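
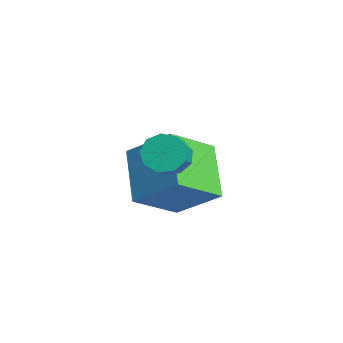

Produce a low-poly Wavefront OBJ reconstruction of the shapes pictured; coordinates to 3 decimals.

v -1.534 -1.695 -0.655
v -1.04 -1.613 -1.129
v -0.132 -2.284 -0.3
v -0.626 -2.365 0.175
v -1.04 -1.247 -0.832
v -0.133 -1.917 -0.003
v -1.271 -1.09 -0.452
v -0.364 -1.76 0.377
v -1.625 -1.216 -0.167
v -0.718 -1.886 0.662
v -1.936 -1.566 -0.109
v -1.029 -2.236 0.72
v -2.059 -1.976 -0.307
v -1.152 -2.647 0.522
v -1.936 -2.255 -0.668
v -1.029 -2.926 0.161
v -1.624 -2.272 -1.022
v -0.717 -2.942 -0.193
v -1.27 -2.018 -1.204
v -0.363 -2.689 -0.375
v -4.47 -0.144 -3.115
v -4.293 -1.73 -1.996
v -3.333 0.78 -1.986
v -3.156 -0.806 -0.866
v -2.864 -0.754 -4.234
v -2.687 -2.34 -3.114
v -1.727 0.17 -3.104
v -1.55 -1.416 -1.985
f 2 1 5
f 2 5 3
f 3 5 6
f 3 6 4
f 5 1 7
f 5 7 6
f 6 7 8
f 6 8 4
f 7 1 9
f 7 9 8
f 8 9 10
f 8 10 4
f 9 1 11
f 9 11 10
f 10 11 12
f 10 12 4
f 11 1 13
f 11 13 12
f 12 13 14
f 12 14 4
f 13 1 15
f 13 15 14
f 14 15 16
f 14 16 4
f 15 1 17
f 15 17 16
f 16 17 18
f 16 18 4
f 17 1 19
f 17 19 18
f 18 19 20
f 18 20 4
f 19 1 2
f 19 2 20
f 20 2 3
f 20 3 4
f 22 24 21
f 25 22 21
f 21 24 23
f 23 25 21
f 22 28 24
f 26 22 25
f 26 28 22
f 24 28 23
f 27 25 23
f 23 28 27
f 27 26 25
f 28 26 27



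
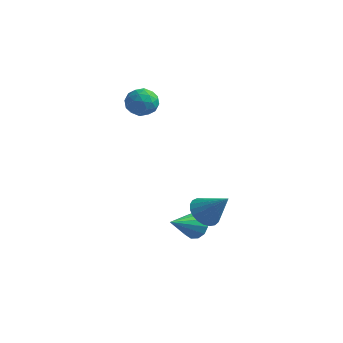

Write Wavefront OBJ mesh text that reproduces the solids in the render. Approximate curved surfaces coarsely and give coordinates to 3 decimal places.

v -3.524 0.145 3.365
v -3.029 -0.015 4.066
v -4.191 -1.085 3.554
v -3.696 -1.245 4.255
v -4.292 -0.609 4.279
v -3.881 0.151 4.162
v -3.339 -1.251 3.458
v -2.928 -0.491 3.341
v -2.915 -0.878 4.123
v -3.504 -0.481 4.63
v -3.716 -0.619 2.99
v -4.305 -0.222 3.497
v -3.218 0.173 3.699
v -4.002 -1.273 3.921
v -4.352 -0.899 3.935
v -4.061 -0.993 4.347
v -3.719 0.271 3.755
v -3.428 0.177 4.167
v -4.17 -0.172 4.292
v -3.792 -1.277 3.453
v -3.501 -1.371 3.865
v -3.159 -0.107 3.273
v -2.868 -0.201 3.685
v -3.05 -0.928 3.328
v -2.86 -0.428 4.144
v -3.252 -1.152 4.256
v -3.042 -1.155 3.787
v -2.8 -0.708 3.719
v -3.206 -0.195 4.442
v -3.598 -0.918 4.554
v -3.949 -0.544 4.568
v -3.707 -0.097 4.499
v -3.139 -0.702 4.476
v -3.622 -0.182 3.066
v -4.014 -0.905 3.178
v -3.513 -1.003 3.121
v -3.271 -0.556 3.052
v -3.968 0.052 3.364
v -4.36 -0.672 3.476
v -4.42 -0.392 3.901
v -4.178 0.055 3.833
v -4.081 -0.398 3.144
v 0.826 -3.095 -1.112
v 1.322 -3.647 -1.584
v 2.014 -3.125 0.172
v 1.448 -3.321 -1.693
v 1.466 -2.956 -1.701
v 1.373 -2.614 -1.607
v 1.186 -2.356 -1.428
v 0.936 -2.226 -1.194
v 0.668 -2.245 -0.946
v 0.427 -2.412 -0.727
v 0.255 -2.697 -0.575
v 0.181 -3.05 -0.515
v 0.22 -3.412 -0.559
v 0.363 -3.718 -0.699
v 0.586 -3.917 -0.91
v 0.851 -3.973 -1.156
v 1.111 -3.878 -1.394
v 0.115 -2.596 -2.577
v 0.337 -2.251 -1.914
v -0.515 -4.024 -1.623
v -0.075 -2.119 -1.99
v -0.427 -2.139 -2.252
v -0.607 -2.304 -2.618
v -0.557 -2.562 -2.971
v -0.294 -2.83 -3.198
v 0.099 -3.024 -3.229
v 0.498 -3.082 -3.052
v 0.775 -2.986 -2.725
v 0.842 -2.766 -2.351
v 0.679 -2.492 -2.048
f 1 38 17
f 38 12 41
f 17 41 6
f 38 41 17
f 1 17 13
f 17 6 18
f 13 18 2
f 17 18 13
f 1 13 22
f 13 2 23
f 22 23 8
f 13 23 22
f 1 22 34
f 22 8 37
f 34 37 11
f 22 37 34
f 1 34 38
f 34 11 42
f 38 42 12
f 34 42 38
f 2 18 29
f 18 6 32
f 29 32 10
f 18 32 29
f 6 41 19
f 41 12 40
f 19 40 5
f 41 40 19
f 12 42 39
f 42 11 35
f 39 35 3
f 42 35 39
f 11 37 36
f 37 8 24
f 36 24 7
f 37 24 36
f 8 23 28
f 23 2 25
f 28 25 9
f 23 25 28
f 4 30 16
f 30 10 31
f 16 31 5
f 30 31 16
f 4 16 14
f 16 5 15
f 14 15 3
f 16 15 14
f 4 14 21
f 14 3 20
f 21 20 7
f 14 20 21
f 4 21 26
f 21 7 27
f 26 27 9
f 21 27 26
f 4 26 30
f 26 9 33
f 30 33 10
f 26 33 30
f 5 31 19
f 31 10 32
f 19 32 6
f 31 32 19
f 3 15 39
f 15 5 40
f 39 40 12
f 15 40 39
f 7 20 36
f 20 3 35
f 36 35 11
f 20 35 36
f 9 27 28
f 27 7 24
f 28 24 8
f 27 24 28
f 10 33 29
f 33 9 25
f 29 25 2
f 33 25 29
f 44 43 46
f 44 46 45
f 46 43 47
f 46 47 45
f 47 43 48
f 47 48 45
f 48 43 49
f 48 49 45
f 49 43 50
f 49 50 45
f 50 43 51
f 50 51 45
f 51 43 52
f 51 52 45
f 52 43 53
f 52 53 45
f 53 43 54
f 53 54 45
f 54 43 55
f 54 55 45
f 55 43 56
f 55 56 45
f 56 43 57
f 56 57 45
f 57 43 58
f 57 58 45
f 58 43 59
f 58 59 45
f 59 43 44
f 59 44 45
f 61 60 63
f 61 63 62
f 63 60 64
f 63 64 62
f 64 60 65
f 64 65 62
f 65 60 66
f 65 66 62
f 66 60 67
f 66 67 62
f 67 60 68
f 67 68 62
f 68 60 69
f 68 69 62
f 69 60 70
f 69 70 62
f 70 60 71
f 70 71 62
f 71 60 72
f 71 72 62
f 72 60 61
f 72 61 62



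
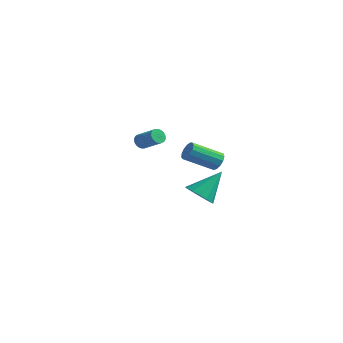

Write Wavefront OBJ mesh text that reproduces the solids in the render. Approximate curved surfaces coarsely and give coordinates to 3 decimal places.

v 0.076 0.084 -4.427
v 0.609 -0.573 -4.016
v 0.584 1.416 -2.953
v 0.907 -0.344 -4.325
v 0.982 -0.001 -4.662
v 0.815 0.365 -4.935
v 0.45 0.656 -5.072
v -0.015 0.794 -5.037
v -0.456 0.741 -4.837
v -0.754 0.513 -4.528
v -0.83 0.169 -4.192
v -0.663 -0.197 -3.918
v -0.298 -0.488 -3.781
v 0.168 -0.625 -3.817
v -4.213 0.371 -1.581
v -3.981 0.128 -1.978
v -2.735 0.105 -1.236
v -2.967 0.349 -0.839
v -3.948 0.323 -2.026
v -2.703 0.3 -1.284
v -3.956 0.524 -2.007
v -2.711 0.502 -1.265
v -4.003 0.703 -1.923
v -2.758 0.68 -1.18
v -4.082 0.831 -1.786
v -2.837 0.808 -1.044
v -4.181 0.889 -1.619
v -2.935 0.866 -0.877
v -4.284 0.868 -1.446
v -3.039 0.846 -0.704
v -4.377 0.772 -1.293
v -3.132 0.749 -0.551
v -4.445 0.615 -1.184
v -3.199 0.592 -0.442
v -4.477 0.42 -1.136
v -3.232 0.397 -0.394
v -4.469 0.218 -1.155
v -3.224 0.196 -0.413
v -4.422 0.04 -1.24
v -3.177 0.017 -0.497
v -4.343 -0.088 -1.376
v -3.098 -0.111 -0.634
v -4.245 -0.146 -1.543
v -2.999 -0.169 -0.801
v -4.141 -0.126 -1.716
v -2.896 -0.148 -0.974
v -4.048 -0.029 -1.869
v -2.803 -0.052 -1.127
v 3.885 -3.22 0.252
v 4.373 -3.441 0.501
v 3.362 -4.661 1.397
v 2.875 -4.44 1.148
v 4.264 -3.202 0.704
v 3.253 -4.422 1.6
v 4.035 -2.968 0.764
v 3.024 -4.188 1.66
v 3.759 -2.815 0.661
v 2.748 -4.034 1.557
v 3.523 -2.79 0.429
v 2.512 -4.01 1.325
v 3.402 -2.901 0.14
v 2.391 -4.121 1.036
v 3.434 -3.114 -0.113
v 2.423 -4.334 0.783
v 3.61 -3.361 -0.25
v 2.599 -4.581 0.646
v 3.873 -3.563 -0.228
v 2.863 -4.783 0.668
v 4.14 -3.656 -0.053
v 3.13 -4.876 0.842
v 4.327 -3.61 0.218
v 3.316 -4.83 1.114
f 2 1 4
f 2 4 3
f 4 1 5
f 4 5 3
f 5 1 6
f 5 6 3
f 6 1 7
f 6 7 3
f 7 1 8
f 7 8 3
f 8 1 9
f 8 9 3
f 9 1 10
f 9 10 3
f 10 1 11
f 10 11 3
f 11 1 12
f 11 12 3
f 12 1 13
f 12 13 3
f 13 1 14
f 13 14 3
f 14 1 2
f 14 2 3
f 16 15 19
f 16 19 17
f 17 19 20
f 17 20 18
f 19 15 21
f 19 21 20
f 20 21 22
f 20 22 18
f 21 15 23
f 21 23 22
f 22 23 24
f 22 24 18
f 23 15 25
f 23 25 24
f 24 25 26
f 24 26 18
f 25 15 27
f 25 27 26
f 26 27 28
f 26 28 18
f 27 15 29
f 27 29 28
f 28 29 30
f 28 30 18
f 29 15 31
f 29 31 30
f 30 31 32
f 30 32 18
f 31 15 33
f 31 33 32
f 32 33 34
f 32 34 18
f 33 15 35
f 33 35 34
f 34 35 36
f 34 36 18
f 35 15 37
f 35 37 36
f 36 37 38
f 36 38 18
f 37 15 39
f 37 39 38
f 38 39 40
f 38 40 18
f 39 15 41
f 39 41 40
f 40 41 42
f 40 42 18
f 41 15 43
f 41 43 42
f 42 43 44
f 42 44 18
f 43 15 45
f 43 45 44
f 44 45 46
f 44 46 18
f 45 15 47
f 45 47 46
f 46 47 48
f 46 48 18
f 47 15 16
f 47 16 48
f 48 16 17
f 48 17 18
f 50 49 53
f 50 53 51
f 51 53 54
f 51 54 52
f 53 49 55
f 53 55 54
f 54 55 56
f 54 56 52
f 55 49 57
f 55 57 56
f 56 57 58
f 56 58 52
f 57 49 59
f 57 59 58
f 58 59 60
f 58 60 52
f 59 49 61
f 59 61 60
f 60 61 62
f 60 62 52
f 61 49 63
f 61 63 62
f 62 63 64
f 62 64 52
f 63 49 65
f 63 65 64
f 64 65 66
f 64 66 52
f 65 49 67
f 65 67 66
f 66 67 68
f 66 68 52
f 67 49 69
f 67 69 68
f 68 69 70
f 68 70 52
f 69 49 71
f 69 71 70
f 70 71 72
f 70 72 52
f 71 49 50
f 71 50 72
f 72 50 51
f 72 51 52



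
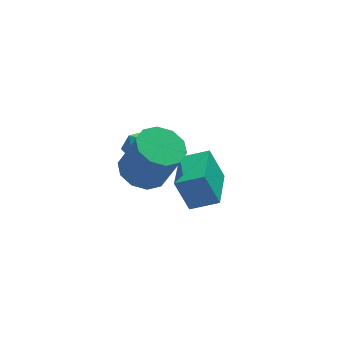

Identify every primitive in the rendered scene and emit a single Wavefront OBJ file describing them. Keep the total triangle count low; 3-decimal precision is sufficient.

v 0.396 -0.624 1.127
v 1.054 -0.862 0.812
v 0.106 -1.798 1.408
v 0.764 -2.036 1.093
v 0.775 -1.632 1.745
v 0.954 -0.907 1.572
v 0.206 -1.753 0.648
v 0.385 -1.028 0.475
v 0.937 -1.56 0.516
v 1.288 -1.485 1.194
v -0.128 -1.175 1.026
v 0.223 -1.1 1.704
v -0.004 -3.684 1.965
v 0.668 -2.931 2.007
v 1.216 -3.523 3.838
v 0.544 -4.276 3.795
v 0.128 -2.72 2.237
v 0.675 -3.312 4.067
v -0.463 -2.878 2.363
v 0.084 -3.47 4.193
v -0.879 -3.343 2.337
v -0.331 -3.935 4.167
v -0.96 -3.938 2.169
v -0.412 -4.53 3.999
v -0.676 -4.437 1.922
v -0.128 -5.029 3.753
v -0.135 -4.648 1.693
v 0.412 -5.24 3.523
v 0.456 -4.49 1.567
v 1.003 -5.082 3.397
v 0.871 -4.025 1.593
v 1.419 -4.617 3.423
v 0.952 -3.43 1.761
v 1.5 -4.022 3.591
v 2.126 -2.831 -2.003
v 1.626 -2.429 -0.56
v 2.952 -1.012 -2.225
v 2.451 -0.609 -0.781
v 3.229 -3.271 -1.499
v 2.728 -2.868 -0.055
v 4.054 -1.451 -1.72
v 3.554 -1.049 -0.277
f 1 12 6
f 1 6 2
f 1 2 8
f 1 8 11
f 1 11 12
f 2 6 10
f 6 12 5
f 12 11 3
f 11 8 7
f 8 2 9
f 4 10 5
f 4 5 3
f 4 3 7
f 4 7 9
f 4 9 10
f 5 10 6
f 3 5 12
f 7 3 11
f 9 7 8
f 10 9 2
f 14 13 17
f 14 17 15
f 15 17 18
f 15 18 16
f 17 13 19
f 17 19 18
f 18 19 20
f 18 20 16
f 19 13 21
f 19 21 20
f 20 21 22
f 20 22 16
f 21 13 23
f 21 23 22
f 22 23 24
f 22 24 16
f 23 13 25
f 23 25 24
f 24 25 26
f 24 26 16
f 25 13 27
f 25 27 26
f 26 27 28
f 26 28 16
f 27 13 29
f 27 29 28
f 28 29 30
f 28 30 16
f 29 13 31
f 29 31 30
f 30 31 32
f 30 32 16
f 31 13 33
f 31 33 32
f 32 33 34
f 32 34 16
f 33 13 14
f 33 14 34
f 34 14 15
f 34 15 16
f 36 38 35
f 39 36 35
f 35 38 37
f 37 39 35
f 36 42 38
f 40 36 39
f 40 42 36
f 38 42 37
f 41 39 37
f 37 42 41
f 41 40 39
f 42 40 41



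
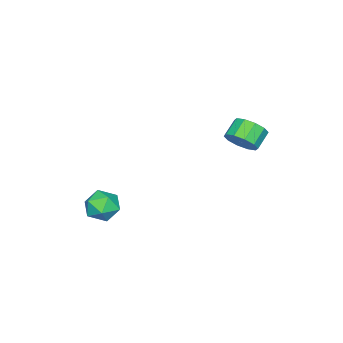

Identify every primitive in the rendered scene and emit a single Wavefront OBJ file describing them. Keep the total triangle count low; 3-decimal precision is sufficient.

v 2.864 -3.382 -0.678
v 3.536 -2.723 -0.006
v 3.704 -4.917 -0.014
v 4.376 -4.258 0.658
v 3.245 -4.345 0.881
v 2.725 -3.397 0.47
v 4.515 -4.243 -0.49
v 3.995 -3.295 -0.901
v 4.556 -3.256 0.11
v 3.772 -3.319 0.957
v 3.468 -4.321 -0.977
v 2.684 -4.384 -0.13
v -3.121 1.218 3.055
v -2.491 1.113 3.926
v -3.569 1.197 4.716
v -4.199 1.302 3.845
v -2.542 1.763 3.786
v -3.621 1.848 4.576
v -2.815 2.206 3.366
v -3.893 2.29 4.157
v -3.204 2.27 2.828
v -4.283 2.355 3.619
v -3.562 1.933 2.376
v -4.64 2.018 3.167
v -3.751 1.323 2.184
v -4.829 1.407 2.974
v -3.699 0.672 2.324
v -4.778 0.757 3.114
v -3.427 0.23 2.743
v -4.505 0.314 3.534
v -3.037 0.165 3.281
v -4.116 0.25 4.072
v -2.68 0.502 3.733
v -3.758 0.587 4.524
f 1 12 6
f 1 6 2
f 1 2 8
f 1 8 11
f 1 11 12
f 2 6 10
f 6 12 5
f 12 11 3
f 11 8 7
f 8 2 9
f 4 10 5
f 4 5 3
f 4 3 7
f 4 7 9
f 4 9 10
f 5 10 6
f 3 5 12
f 7 3 11
f 9 7 8
f 10 9 2
f 14 13 17
f 14 17 15
f 15 17 18
f 15 18 16
f 17 13 19
f 17 19 18
f 18 19 20
f 18 20 16
f 19 13 21
f 19 21 20
f 20 21 22
f 20 22 16
f 21 13 23
f 21 23 22
f 22 23 24
f 22 24 16
f 23 13 25
f 23 25 24
f 24 25 26
f 24 26 16
f 25 13 27
f 25 27 26
f 26 27 28
f 26 28 16
f 27 13 29
f 27 29 28
f 28 29 30
f 28 30 16
f 29 13 31
f 29 31 30
f 30 31 32
f 30 32 16
f 31 13 33
f 31 33 32
f 32 33 34
f 32 34 16
f 33 13 14
f 33 14 34
f 34 14 15
f 34 15 16



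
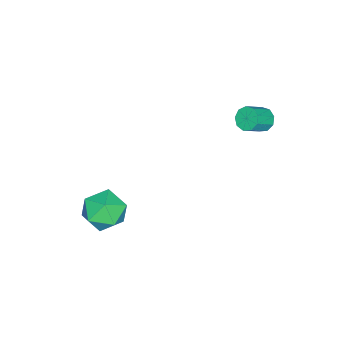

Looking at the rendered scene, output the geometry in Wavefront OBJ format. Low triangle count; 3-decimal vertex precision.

v -0.389 1.536 1.976
v -0.032 1.896 1.737
v 0.745 1.544 2.366
v 0.389 1.184 2.604
v -0.202 2.06 2.039
v 0.575 1.708 2.668
v -0.459 1.979 2.311
v 0.318 1.627 2.94
v -0.683 1.691 2.426
v 0.094 1.338 3.055
v -0.769 1.33 2.331
v 0.008 0.977 2.959
v -0.677 1.066 2.069
v 0.1 0.713 2.698
v -0.45 1.022 1.764
v 0.327 0.669 2.392
v -0.194 1.218 1.557
v 0.583 0.866 2.186
v -0.029 1.564 1.547
v 0.748 1.212 2.176
v 3.409 -2.675 -3.24
v 4.216 -3.313 -3.395
v 3.004 -3.527 -1.845
v 3.811 -4.165 -2
v 3.976 -3.173 -1.734
v 4.227 -2.646 -2.596
v 2.993 -4.194 -2.644
v 3.244 -3.667 -3.506
v 3.959 -4.252 -3.027
v 4.567 -3.621 -2.465
v 2.653 -3.219 -2.775
v 3.261 -2.588 -2.213
f 2 1 5
f 2 5 3
f 3 5 6
f 3 6 4
f 5 1 7
f 5 7 6
f 6 7 8
f 6 8 4
f 7 1 9
f 7 9 8
f 8 9 10
f 8 10 4
f 9 1 11
f 9 11 10
f 10 11 12
f 10 12 4
f 11 1 13
f 11 13 12
f 12 13 14
f 12 14 4
f 13 1 15
f 13 15 14
f 14 15 16
f 14 16 4
f 15 1 17
f 15 17 16
f 16 17 18
f 16 18 4
f 17 1 19
f 17 19 18
f 18 19 20
f 18 20 4
f 19 1 2
f 19 2 20
f 20 2 3
f 20 3 4
f 21 32 26
f 21 26 22
f 21 22 28
f 21 28 31
f 21 31 32
f 22 26 30
f 26 32 25
f 32 31 23
f 31 28 27
f 28 22 29
f 24 30 25
f 24 25 23
f 24 23 27
f 24 27 29
f 24 29 30
f 25 30 26
f 23 25 32
f 27 23 31
f 29 27 28
f 30 29 22



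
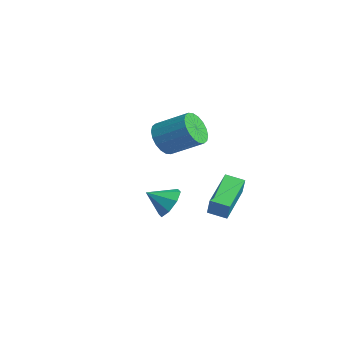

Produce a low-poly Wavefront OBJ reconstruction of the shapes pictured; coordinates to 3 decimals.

v 2.885 -1.924 1.75
v 3.271 -2.572 1.141
v 2.355 -2.936 2.49
v 3.728 -2.402 1.701
v 3.69 -1.952 2.29
v 3.181 -1.486 2.563
v 2.498 -1.276 2.36
v 2.042 -1.447 1.8
v 2.079 -1.897 1.211
v 2.588 -2.363 0.938
v -3.847 1.237 2.346
v -3.557 1.722 1.425
v -2.283 2.988 2.494
v -2.573 2.503 3.414
v -3.935 1.982 1.569
v -2.661 3.248 2.637
v -4.296 2.094 1.866
v -3.022 3.36 2.935
v -4.568 2.036 2.258
v -3.294 3.302 3.327
v -4.697 1.821 2.667
v -3.423 3.087 3.736
v -4.658 1.489 3.013
v -3.384 2.755 4.082
v -4.458 1.108 3.227
v -3.184 2.374 4.296
v -4.137 0.752 3.266
v -2.863 2.018 4.335
v -3.759 0.492 3.123
v -2.485 1.758 4.191
v -3.398 0.38 2.825
v -2.124 1.646 3.894
v -3.126 0.438 2.433
v -1.852 1.704 3.502
v -2.997 0.653 2.024
v -1.723 1.919 3.093
v -3.036 0.985 1.678
v -1.762 2.251 2.747
v -3.236 1.366 1.464
v -1.962 2.632 2.533
v 2.285 0.471 0.129
v 2.851 0.296 1.297
v 1.032 2.044 0.972
v 1.598 1.869 2.14
v 3.022 1.191 -0.12
v 3.588 1.016 1.048
v 1.769 2.764 0.723
v 2.335 2.589 1.891
f 2 1 4
f 2 4 3
f 4 1 5
f 4 5 3
f 5 1 6
f 5 6 3
f 6 1 7
f 6 7 3
f 7 1 8
f 7 8 3
f 8 1 9
f 8 9 3
f 9 1 10
f 9 10 3
f 10 1 2
f 10 2 3
f 12 11 15
f 12 15 13
f 13 15 16
f 13 16 14
f 15 11 17
f 15 17 16
f 16 17 18
f 16 18 14
f 17 11 19
f 17 19 18
f 18 19 20
f 18 20 14
f 19 11 21
f 19 21 20
f 20 21 22
f 20 22 14
f 21 11 23
f 21 23 22
f 22 23 24
f 22 24 14
f 23 11 25
f 23 25 24
f 24 25 26
f 24 26 14
f 25 11 27
f 25 27 26
f 26 27 28
f 26 28 14
f 27 11 29
f 27 29 28
f 28 29 30
f 28 30 14
f 29 11 31
f 29 31 30
f 30 31 32
f 30 32 14
f 31 11 33
f 31 33 32
f 32 33 34
f 32 34 14
f 33 11 35
f 33 35 34
f 34 35 36
f 34 36 14
f 35 11 37
f 35 37 36
f 36 37 38
f 36 38 14
f 37 11 39
f 37 39 38
f 38 39 40
f 38 40 14
f 39 11 12
f 39 12 40
f 40 12 13
f 40 13 14
f 42 44 41
f 45 42 41
f 41 44 43
f 43 45 41
f 42 48 44
f 46 42 45
f 46 48 42
f 44 48 43
f 47 45 43
f 43 48 47
f 47 46 45
f 48 46 47



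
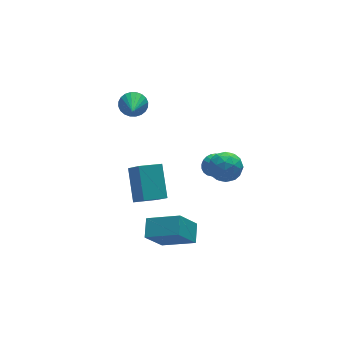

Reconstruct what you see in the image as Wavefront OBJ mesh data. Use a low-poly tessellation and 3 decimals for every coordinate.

v -3.8 -2.043 2.488
v -3.402 -0.566 3.713
v -4.012 -1.217 1.56
v -3.614 0.26 2.785
v -2.566 -2.1 2.155
v -2.168 -0.623 3.38
v -2.778 -1.274 1.227
v -2.38 0.203 2.452
v -1.422 4.573 3.115
v -1.109 4.836 3.78
v -1.978 3.387 3.845
v -1.383 4.968 3.787
v -1.663 5.041 3.691
v -1.906 5.042 3.508
v -2.076 4.972 3.265
v -2.146 4.841 3
v -2.105 4.67 2.751
v -1.961 4.483 2.559
v -1.735 4.311 2.45
v -1.461 4.179 2.443
v -1.181 4.106 2.539
v -0.938 4.105 2.722
v -0.769 4.175 2.965
v -0.699 4.306 3.231
v -0.739 4.477 3.479
v -0.883 4.663 3.672
v 0.723 -0.775 3.019
v 1.548 -1.216 3.065
v 0.372 -1.564 1.775
v 1.197 -2.005 1.821
v 0.539 -2.173 2.466
v 0.756 -1.685 3.234
v 1.164 -1.095 1.606
v 1.381 -0.607 2.374
v 1.82 -1.413 2.192
v 1.434 -2.08 2.724
v 0.486 -0.7 2.116
v 0.1 -1.367 2.648
v 1.166 -0.926 3.151
v 0.754 -1.854 1.689
v 0.367 -1.952 2.067
v 0.852 -2.211 2.095
v 0.701 -1.202 3.251
v 1.185 -1.461 3.278
v 0.592 -2.024 2.925
v 0.735 -1.319 1.562
v 1.219 -1.578 1.589
v 1.068 -0.569 2.745
v 1.553 -0.828 2.773
v 1.328 -0.756 1.915
v 1.811 -1.301 2.665
v 1.605 -1.765 1.934
v 1.585 -1.23 1.807
v 1.713 -0.944 2.259
v 1.584 -1.693 2.978
v 1.377 -2.157 2.247
v 0.991 -2.255 2.625
v 1.118 -1.969 3.077
v 1.744 -1.809 2.464
v 0.543 -0.623 2.593
v 0.336 -1.087 1.862
v 0.802 -0.811 1.763
v 0.929 -0.525 2.215
v 0.315 -1.015 2.906
v 0.109 -1.479 2.175
v 0.207 -1.836 2.581
v 0.335 -1.55 3.033
v 0.176 -0.971 2.376
v 1.797 1.601 -0.833
v 2.069 1.29 -1.41
v 1.843 0.219 -0.067
v 2.299 1.37 -1.279
v 2.453 1.486 -1.08
v 2.507 1.619 -0.843
v 2.453 1.749 -0.604
v 2.299 1.857 -0.401
v 2.068 1.926 -0.263
v 1.797 1.945 -0.212
v 1.525 1.912 -0.255
v 1.295 1.831 -0.387
v 1.141 1.716 -0.586
v 1.087 1.583 -0.823
v 1.141 1.452 -1.061
v 1.295 1.344 -1.265
v 1.525 1.276 -1.403
v 1.797 1.256 -1.454
v -2.594 -3.481 0.429
v -2.099 -2.578 0.896
v -3.917 -2.342 -0.37
v -3.423 -1.44 0.097
v -1.577 -3.3 -0.997
v -1.083 -2.398 -0.53
v -2.901 -2.162 -1.796
v -2.406 -1.259 -1.329
f 2 4 1
f 5 2 1
f 1 4 3
f 3 5 1
f 2 8 4
f 6 2 5
f 6 8 2
f 4 8 3
f 7 5 3
f 3 8 7
f 7 6 5
f 8 6 7
f 10 9 12
f 10 12 11
f 12 9 13
f 12 13 11
f 13 9 14
f 13 14 11
f 14 9 15
f 14 15 11
f 15 9 16
f 15 16 11
f 16 9 17
f 16 17 11
f 17 9 18
f 17 18 11
f 18 9 19
f 18 19 11
f 19 9 20
f 19 20 11
f 20 9 21
f 20 21 11
f 21 9 22
f 21 22 11
f 22 9 23
f 22 23 11
f 23 9 24
f 23 24 11
f 24 9 25
f 24 25 11
f 25 9 26
f 25 26 11
f 26 9 10
f 26 10 11
f 27 64 43
f 64 38 67
f 43 67 32
f 64 67 43
f 27 43 39
f 43 32 44
f 39 44 28
f 43 44 39
f 27 39 48
f 39 28 49
f 48 49 34
f 39 49 48
f 27 48 60
f 48 34 63
f 60 63 37
f 48 63 60
f 27 60 64
f 60 37 68
f 64 68 38
f 60 68 64
f 28 44 55
f 44 32 58
f 55 58 36
f 44 58 55
f 32 67 45
f 67 38 66
f 45 66 31
f 67 66 45
f 38 68 65
f 68 37 61
f 65 61 29
f 68 61 65
f 37 63 62
f 63 34 50
f 62 50 33
f 63 50 62
f 34 49 54
f 49 28 51
f 54 51 35
f 49 51 54
f 30 56 42
f 56 36 57
f 42 57 31
f 56 57 42
f 30 42 40
f 42 31 41
f 40 41 29
f 42 41 40
f 30 40 47
f 40 29 46
f 47 46 33
f 40 46 47
f 30 47 52
f 47 33 53
f 52 53 35
f 47 53 52
f 30 52 56
f 52 35 59
f 56 59 36
f 52 59 56
f 31 57 45
f 57 36 58
f 45 58 32
f 57 58 45
f 29 41 65
f 41 31 66
f 65 66 38
f 41 66 65
f 33 46 62
f 46 29 61
f 62 61 37
f 46 61 62
f 35 53 54
f 53 33 50
f 54 50 34
f 53 50 54
f 36 59 55
f 59 35 51
f 55 51 28
f 59 51 55
f 70 69 72
f 70 72 71
f 72 69 73
f 72 73 71
f 73 69 74
f 73 74 71
f 74 69 75
f 74 75 71
f 75 69 76
f 75 76 71
f 76 69 77
f 76 77 71
f 77 69 78
f 77 78 71
f 78 69 79
f 78 79 71
f 79 69 80
f 79 80 71
f 80 69 81
f 80 81 71
f 81 69 82
f 81 82 71
f 82 69 83
f 82 83 71
f 83 69 84
f 83 84 71
f 84 69 85
f 84 85 71
f 85 69 86
f 85 86 71
f 86 69 70
f 86 70 71
f 88 90 87
f 91 88 87
f 87 90 89
f 89 91 87
f 88 94 90
f 92 88 91
f 92 94 88
f 90 94 89
f 93 91 89
f 89 94 93
f 93 92 91
f 94 92 93



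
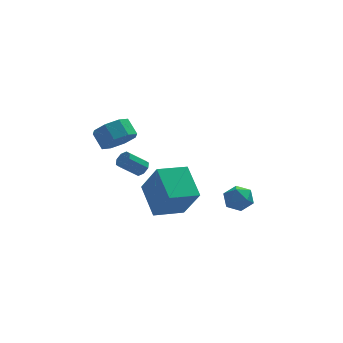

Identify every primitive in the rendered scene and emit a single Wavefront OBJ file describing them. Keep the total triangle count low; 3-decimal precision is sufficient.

v -1.046 2.228 -2.536
v -0.683 2.207 -2.138
v -1.67 2.05 -1.245
v -2.034 2.072 -1.644
v -0.812 2.592 -2.213
v -1.799 2.435 -1.321
v -1.079 2.764 -2.478
v -2.066 2.607 -1.585
v -1.327 2.623 -2.777
v -2.314 2.466 -1.884
v -1.41 2.25 -2.935
v -2.397 2.093 -2.042
v -1.281 1.865 -2.859
v -2.268 1.708 -1.967
v -1.014 1.693 -2.595
v -2.001 1.536 -1.702
v -0.766 1.834 -2.296
v -1.753 1.677 -1.403
v -2.707 -2.125 2.353
v -2.342 -2.63 3.109
v -2.688 -1.9 3.764
v -3.053 -1.395 3.007
v -1.849 -2.142 2.825
v -2.195 -1.411 3.48
v -1.858 -1.644 2.265
v -2.204 -0.913 2.919
v -2.365 -1.428 1.755
v -2.711 -0.697 2.41
v -3.072 -1.62 1.596
v -3.418 -0.89 2.251
v -3.565 -2.109 1.88
v -3.911 -1.378 2.535
v -3.556 -2.607 2.441
v -3.902 -1.876 3.095
v -3.049 -2.823 2.95
v -3.395 -2.092 3.605
v -1.375 -4.14 -1.776
v -0.742 -5.07 0.033
v -1.715 -2.465 -0.796
v -1.083 -3.395 1.013
v 0.203 -3.645 -2.073
v 0.835 -4.575 -0.264
v -0.138 -1.97 -1.093
v 0.495 -2.9 0.716
v 3.579 0.491 -3.235
v 4.136 0.445 -3.906
v 3.044 -0.765 -3.594
v 3.601 -0.811 -4.265
v 3.898 -0.868 -3.446
v 4.229 -0.092 -3.224
v 2.951 -0.228 -4.276
v 3.282 0.548 -4.054
v 3.748 0.001 -4.549
v 4.333 -0.395 -4.036
v 2.847 0.075 -3.464
v 3.432 -0.321 -2.951
f 2 1 5
f 2 5 3
f 3 5 6
f 3 6 4
f 5 1 7
f 5 7 6
f 6 7 8
f 6 8 4
f 7 1 9
f 7 9 8
f 8 9 10
f 8 10 4
f 9 1 11
f 9 11 10
f 10 11 12
f 10 12 4
f 11 1 13
f 11 13 12
f 12 13 14
f 12 14 4
f 13 1 15
f 13 15 14
f 14 15 16
f 14 16 4
f 15 1 17
f 15 17 16
f 16 17 18
f 16 18 4
f 17 1 2
f 17 2 18
f 18 2 3
f 18 3 4
f 20 19 23
f 20 23 21
f 21 23 24
f 21 24 22
f 23 19 25
f 23 25 24
f 24 25 26
f 24 26 22
f 25 19 27
f 25 27 26
f 26 27 28
f 26 28 22
f 27 19 29
f 27 29 28
f 28 29 30
f 28 30 22
f 29 19 31
f 29 31 30
f 30 31 32
f 30 32 22
f 31 19 33
f 31 33 32
f 32 33 34
f 32 34 22
f 33 19 35
f 33 35 34
f 34 35 36
f 34 36 22
f 35 19 20
f 35 20 36
f 36 20 21
f 36 21 22
f 38 40 37
f 41 38 37
f 37 40 39
f 39 41 37
f 38 44 40
f 42 38 41
f 42 44 38
f 40 44 39
f 43 41 39
f 39 44 43
f 43 42 41
f 44 42 43
f 45 56 50
f 45 50 46
f 45 46 52
f 45 52 55
f 45 55 56
f 46 50 54
f 50 56 49
f 56 55 47
f 55 52 51
f 52 46 53
f 48 54 49
f 48 49 47
f 48 47 51
f 48 51 53
f 48 53 54
f 49 54 50
f 47 49 56
f 51 47 55
f 53 51 52
f 54 53 46



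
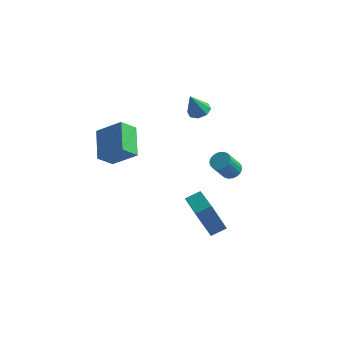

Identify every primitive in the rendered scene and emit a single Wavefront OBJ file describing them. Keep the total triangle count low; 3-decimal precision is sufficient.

v -1.351 3.623 2.968
v -0.736 3.251 3.004
v -1.729 3.137 4.412
v -0.682 3.766 3.191
v -1.02 4.198 3.248
v -1.552 4.292 3.14
v -1.966 3.995 2.932
v -2.02 3.48 2.744
v -1.682 3.048 2.688
v -1.15 2.953 2.795
v 1.145 -0.838 -4.037
v 0.32 -1.078 -2.143
v -0.176 0.819 -4.401
v -1.001 0.578 -2.507
v 1.841 -0.198 -3.653
v 1.016 -0.439 -1.759
v 0.52 1.458 -4.017
v -0.305 1.218 -2.123
v -4.49 -3.582 3.054
v -3.031 -3.482 4.154
v -5.283 -1.92 3.954
v -3.824 -1.82 5.054
v -3.916 -2.86 2.226
v -2.457 -2.76 3.326
v -4.709 -1.198 3.126
v -3.25 -1.098 4.226
v 1.753 0.655 0.813
v 2.358 0.71 1.046
v 1.951 -0.041 2.279
v 1.347 -0.095 2.047
v 2.228 0.948 1.148
v 1.821 0.197 2.381
v 2.004 1.127 1.183
v 1.597 0.376 2.417
v 1.731 1.214 1.146
v 1.324 0.463 2.379
v 1.462 1.189 1.042
v 1.055 0.438 2.275
v 1.25 1.059 0.893
v 0.844 0.308 2.127
v 1.139 0.849 0.729
v 0.732 0.098 1.962
v 1.149 0.601 0.581
v 0.742 -0.15 1.814
v 1.279 0.363 0.479
v 0.872 -0.388 1.712
v 1.503 0.184 0.443
v 1.096 -0.567 1.677
v 1.776 0.097 0.481
v 1.369 -0.654 1.714
v 2.045 0.122 0.585
v 1.638 -0.629 1.818
v 2.256 0.252 0.733
v 1.85 -0.499 1.967
v 2.368 0.462 0.898
v 1.961 -0.289 2.131
f 2 1 4
f 2 4 3
f 4 1 5
f 4 5 3
f 5 1 6
f 5 6 3
f 6 1 7
f 6 7 3
f 7 1 8
f 7 8 3
f 8 1 9
f 8 9 3
f 9 1 10
f 9 10 3
f 10 1 2
f 10 2 3
f 12 14 11
f 15 12 11
f 11 14 13
f 13 15 11
f 12 18 14
f 16 12 15
f 16 18 12
f 14 18 13
f 17 15 13
f 13 18 17
f 17 16 15
f 18 16 17
f 20 22 19
f 23 20 19
f 19 22 21
f 21 23 19
f 20 26 22
f 24 20 23
f 24 26 20
f 22 26 21
f 25 23 21
f 21 26 25
f 25 24 23
f 26 24 25
f 28 27 31
f 28 31 29
f 29 31 32
f 29 32 30
f 31 27 33
f 31 33 32
f 32 33 34
f 32 34 30
f 33 27 35
f 33 35 34
f 34 35 36
f 34 36 30
f 35 27 37
f 35 37 36
f 36 37 38
f 36 38 30
f 37 27 39
f 37 39 38
f 38 39 40
f 38 40 30
f 39 27 41
f 39 41 40
f 40 41 42
f 40 42 30
f 41 27 43
f 41 43 42
f 42 43 44
f 42 44 30
f 43 27 45
f 43 45 44
f 44 45 46
f 44 46 30
f 45 27 47
f 45 47 46
f 46 47 48
f 46 48 30
f 47 27 49
f 47 49 48
f 48 49 50
f 48 50 30
f 49 27 51
f 49 51 50
f 50 51 52
f 50 52 30
f 51 27 53
f 51 53 52
f 52 53 54
f 52 54 30
f 53 27 55
f 53 55 54
f 54 55 56
f 54 56 30
f 55 27 28
f 55 28 56
f 56 28 29
f 56 29 30



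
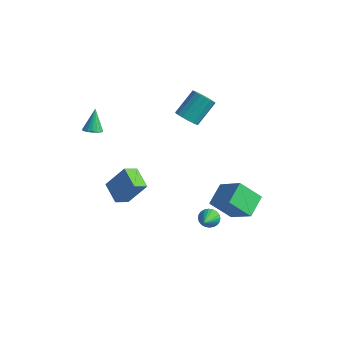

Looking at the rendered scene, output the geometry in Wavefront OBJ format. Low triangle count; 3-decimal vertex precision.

v 2.904 2.059 -2.872
v 2.499 3.506 -2.215
v 1.221 2.158 -4.125
v 0.817 3.605 -3.467
v 3.923 2.935 -4.173
v 3.519 4.382 -3.515
v 2.241 3.034 -5.425
v 1.836 4.481 -4.768
v -1.244 -2.379 -2.433
v -1.408 -3.298 -1.93
v -2.581 -1.853 -1.906
v -2.745 -2.772 -1.404
v -0.335 -1.668 -0.836
v -0.499 -2.587 -0.334
v -1.672 -1.142 -0.31
v -1.836 -2.061 0.193
v -1.274 2.776 2.236
v -0.588 3.057 1.863
v -0.44 4.464 3.19
v -1.126 4.184 3.564
v -0.882 3.256 1.684
v -0.734 4.663 3.011
v -1.265 3.345 1.632
v -1.117 4.753 2.959
v -1.651 3.304 1.719
v -1.503 4.712 3.046
v -1.95 3.142 1.924
v -1.802 4.55 3.251
v -2.094 2.897 2.2
v -1.947 4.304 3.527
v -2.051 2.623 2.485
v -1.903 4.031 3.812
v -1.829 2.385 2.713
v -1.681 3.792 4.04
v -1.48 2.236 2.832
v -1.333 3.644 4.159
v -1.084 2.212 2.814
v -0.937 3.619 4.141
v -0.732 2.316 2.664
v -0.584 3.723 3.991
v -0.503 2.526 2.416
v -0.355 3.933 3.743
v -0.451 2.793 2.127
v -0.304 4.201 3.454
v 2.725 0.473 -3.433
v 2.997 0.22 -4.002
v 3.515 -0.853 -2.467
v 3.187 0.389 -3.925
v 3.306 0.571 -3.773
v 3.336 0.738 -3.569
v 3.274 0.864 -3.344
v 3.128 0.931 -3.133
v 2.921 0.928 -2.967
v 2.684 0.856 -2.872
v 2.453 0.725 -2.863
v 2.264 0.556 -2.94
v 2.145 0.374 -3.093
v 2.114 0.208 -3.297
v 2.176 0.081 -3.521
v 2.322 0.014 -3.733
v 2.53 0.017 -3.898
v 2.767 0.089 -3.993
v -3.612 -2.882 3.275
v -3.228 -2.397 3.153
v -4.008 -2.218 4.665
v -3.472 -2.313 3.043
v -3.743 -2.342 2.98
v -3.989 -2.477 2.974
v -4.16 -2.693 3.029
v -4.222 -2.946 3.132
v -4.163 -3.186 3.263
v -3.996 -3.366 3.397
v -3.752 -3.451 3.507
v -3.48 -3.422 3.571
v -3.235 -3.287 3.576
v -3.064 -3.071 3.522
v -3.002 -2.818 3.419
v -3.06 -2.578 3.287
f 2 4 1
f 5 2 1
f 1 4 3
f 3 5 1
f 2 8 4
f 6 2 5
f 6 8 2
f 4 8 3
f 7 5 3
f 3 8 7
f 7 6 5
f 8 6 7
f 10 12 9
f 13 10 9
f 9 12 11
f 11 13 9
f 10 16 12
f 14 10 13
f 14 16 10
f 12 16 11
f 15 13 11
f 11 16 15
f 15 14 13
f 16 14 15
f 18 17 21
f 18 21 19
f 19 21 22
f 19 22 20
f 21 17 23
f 21 23 22
f 22 23 24
f 22 24 20
f 23 17 25
f 23 25 24
f 24 25 26
f 24 26 20
f 25 17 27
f 25 27 26
f 26 27 28
f 26 28 20
f 27 17 29
f 27 29 28
f 28 29 30
f 28 30 20
f 29 17 31
f 29 31 30
f 30 31 32
f 30 32 20
f 31 17 33
f 31 33 32
f 32 33 34
f 32 34 20
f 33 17 35
f 33 35 34
f 34 35 36
f 34 36 20
f 35 17 37
f 35 37 36
f 36 37 38
f 36 38 20
f 37 17 39
f 37 39 38
f 38 39 40
f 38 40 20
f 39 17 41
f 39 41 40
f 40 41 42
f 40 42 20
f 41 17 43
f 41 43 42
f 42 43 44
f 42 44 20
f 43 17 18
f 43 18 44
f 44 18 19
f 44 19 20
f 46 45 48
f 46 48 47
f 48 45 49
f 48 49 47
f 49 45 50
f 49 50 47
f 50 45 51
f 50 51 47
f 51 45 52
f 51 52 47
f 52 45 53
f 52 53 47
f 53 45 54
f 53 54 47
f 54 45 55
f 54 55 47
f 55 45 56
f 55 56 47
f 56 45 57
f 56 57 47
f 57 45 58
f 57 58 47
f 58 45 59
f 58 59 47
f 59 45 60
f 59 60 47
f 60 45 61
f 60 61 47
f 61 45 62
f 61 62 47
f 62 45 46
f 62 46 47
f 64 63 66
f 64 66 65
f 66 63 67
f 66 67 65
f 67 63 68
f 67 68 65
f 68 63 69
f 68 69 65
f 69 63 70
f 69 70 65
f 70 63 71
f 70 71 65
f 71 63 72
f 71 72 65
f 72 63 73
f 72 73 65
f 73 63 74
f 73 74 65
f 74 63 75
f 74 75 65
f 75 63 76
f 75 76 65
f 76 63 77
f 76 77 65
f 77 63 78
f 77 78 65
f 78 63 64
f 78 64 65



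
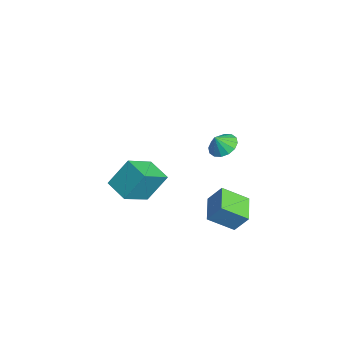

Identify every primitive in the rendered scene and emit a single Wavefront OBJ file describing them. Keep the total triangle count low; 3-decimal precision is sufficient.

v 2.56 2.719 -2.023
v 2.23 1.225 -1.002
v 0.899 3.269 -1.755
v 0.569 1.774 -0.734
v 2.971 3.406 -0.886
v 2.641 1.911 0.135
v 1.31 3.955 -0.618
v 0.98 2.461 0.403
v -3.789 4.013 0.013
v -3.288 3.334 -0.445
v -3.711 3.467 0.907
v -2.947 3.655 -0.279
v -2.832 4.072 -0.034
v -2.973 4.473 0.223
v -3.333 4.751 0.423
v -3.815 4.831 0.514
v -4.29 4.691 0.471
v -4.631 4.37 0.305
v -4.746 3.953 0.06
v -4.605 3.552 -0.197
v -4.245 3.274 -0.397
v -3.763 3.194 -0.488
v 1.887 -2.949 2.777
v 1.812 -1.806 4.306
v 3.226 -2.396 2.429
v 3.151 -1.253 3.958
v 2.809 -4.447 3.942
v 2.734 -3.304 5.471
v 4.148 -3.894 3.594
v 4.073 -2.751 5.123
f 2 4 1
f 5 2 1
f 1 4 3
f 3 5 1
f 2 8 4
f 6 2 5
f 6 8 2
f 4 8 3
f 7 5 3
f 3 8 7
f 7 6 5
f 8 6 7
f 10 9 12
f 10 12 11
f 12 9 13
f 12 13 11
f 13 9 14
f 13 14 11
f 14 9 15
f 14 15 11
f 15 9 16
f 15 16 11
f 16 9 17
f 16 17 11
f 17 9 18
f 17 18 11
f 18 9 19
f 18 19 11
f 19 9 20
f 19 20 11
f 20 9 21
f 20 21 11
f 21 9 22
f 21 22 11
f 22 9 10
f 22 10 11
f 24 26 23
f 27 24 23
f 23 26 25
f 25 27 23
f 24 30 26
f 28 24 27
f 28 30 24
f 26 30 25
f 29 27 25
f 25 30 29
f 29 28 27
f 30 28 29



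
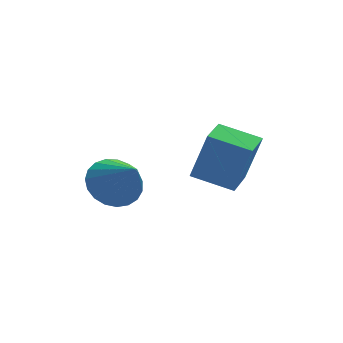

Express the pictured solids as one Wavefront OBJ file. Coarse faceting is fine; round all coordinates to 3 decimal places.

v -0.305 0.754 0.088
v 0.453 1.299 0.498
v -0.055 -0.514 1.312
v 0.117 1.441 0.713
v -0.293 1.464 0.821
v -0.705 1.364 0.802
v -1.048 1.158 0.659
v -1.262 0.883 0.418
v -1.311 0.586 0.12
v -1.186 0.317 -0.184
v -0.909 0.124 -0.441
v -0.528 0.04 -0.606
v -0.108 0.08 -0.651
v 0.278 0.236 -0.569
v 0.563 0.481 -0.372
v 0.697 0.774 -0.097
v 0.659 1.063 0.211
v 2.62 -2.015 0.456
v 3.129 -2.219 2.244
v 1.544 -1.011 0.877
v 2.053 -1.215 2.664
v 3.527 -0.985 0.316
v 4.036 -1.189 2.103
v 2.451 0.019 0.736
v 2.96 -0.185 2.524
f 2 1 4
f 2 4 3
f 4 1 5
f 4 5 3
f 5 1 6
f 5 6 3
f 6 1 7
f 6 7 3
f 7 1 8
f 7 8 3
f 8 1 9
f 8 9 3
f 9 1 10
f 9 10 3
f 10 1 11
f 10 11 3
f 11 1 12
f 11 12 3
f 12 1 13
f 12 13 3
f 13 1 14
f 13 14 3
f 14 1 15
f 14 15 3
f 15 1 16
f 15 16 3
f 16 1 17
f 16 17 3
f 17 1 2
f 17 2 3
f 19 21 18
f 22 19 18
f 18 21 20
f 20 22 18
f 19 25 21
f 23 19 22
f 23 25 19
f 21 25 20
f 24 22 20
f 20 25 24
f 24 23 22
f 25 23 24



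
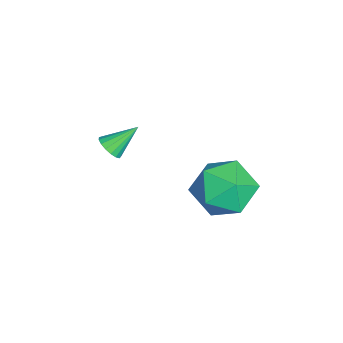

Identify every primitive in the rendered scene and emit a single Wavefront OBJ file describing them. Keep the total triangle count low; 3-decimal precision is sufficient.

v -0.16 -3.543 0.028
v 0.276 -3.645 0.347
v -0.54 -2.597 0.852
v 0.363 -3.463 0.178
v 0.33 -3.299 -0.025
v 0.185 -3.191 -0.216
v -0.039 -3.163 -0.351
v -0.291 -3.223 -0.399
v -0.513 -3.355 -0.35
v -0.654 -3.531 -0.213
v -0.682 -3.709 -0.022
v -0.59 -3.849 0.181
v -0.4 -3.919 0.349
v -0.155 -3.903 0.444
v 0.089 -3.804 0.443
v 2.892 0.784 2.454
v 3.427 1.528 1.682
v 3.413 -0.728 1.358
v 3.948 0.016 0.586
v 4.408 -0.145 1.681
v 4.087 0.79 2.358
v 2.753 0.01 0.682
v 2.432 0.945 1.359
v 3.342 1.05 0.587
v 4.365 0.954 1.204
v 2.475 -0.154 1.836
v 3.498 -0.25 2.453
f 2 1 4
f 2 4 3
f 4 1 5
f 4 5 3
f 5 1 6
f 5 6 3
f 6 1 7
f 6 7 3
f 7 1 8
f 7 8 3
f 8 1 9
f 8 9 3
f 9 1 10
f 9 10 3
f 10 1 11
f 10 11 3
f 11 1 12
f 11 12 3
f 12 1 13
f 12 13 3
f 13 1 14
f 13 14 3
f 14 1 15
f 14 15 3
f 15 1 2
f 15 2 3
f 16 27 21
f 16 21 17
f 16 17 23
f 16 23 26
f 16 26 27
f 17 21 25
f 21 27 20
f 27 26 18
f 26 23 22
f 23 17 24
f 19 25 20
f 19 20 18
f 19 18 22
f 19 22 24
f 19 24 25
f 20 25 21
f 18 20 27
f 22 18 26
f 24 22 23
f 25 24 17



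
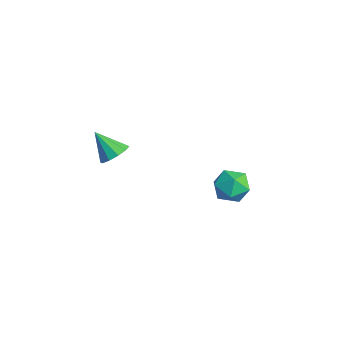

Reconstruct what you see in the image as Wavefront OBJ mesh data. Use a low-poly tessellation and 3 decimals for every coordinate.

v -2.557 -1.427 0.176
v -2.176 -1.126 0.609
v -3.203 -1.973 1.124
v -2.49 -0.887 0.533
v -2.83 -0.855 0.32
v -3.065 -1.04 0.053
v -3.107 -1.374 -0.167
v -2.938 -1.727 -0.256
v -2.624 -1.966 -0.18
v -2.285 -1.999 0.032
v -2.049 -1.813 0.299
v -2.008 -1.48 0.519
v -3.435 4.342 -3.959
v -2.73 4.088 -3.554
v -4.01 3.112 -3.726
v -3.305 2.858 -3.321
v -3.806 3.453 -2.973
v -3.45 4.213 -3.117
v -3.29 2.987 -4.163
v -2.934 3.747 -4.307
v -2.64 3.251 -3.68
v -2.959 3.539 -2.945
v -3.781 3.661 -4.335
v -4.1 3.949 -3.6
f 2 1 4
f 2 4 3
f 4 1 5
f 4 5 3
f 5 1 6
f 5 6 3
f 6 1 7
f 6 7 3
f 7 1 8
f 7 8 3
f 8 1 9
f 8 9 3
f 9 1 10
f 9 10 3
f 10 1 11
f 10 11 3
f 11 1 12
f 11 12 3
f 12 1 2
f 12 2 3
f 13 24 18
f 13 18 14
f 13 14 20
f 13 20 23
f 13 23 24
f 14 18 22
f 18 24 17
f 24 23 15
f 23 20 19
f 20 14 21
f 16 22 17
f 16 17 15
f 16 15 19
f 16 19 21
f 16 21 22
f 17 22 18
f 15 17 24
f 19 15 23
f 21 19 20
f 22 21 14



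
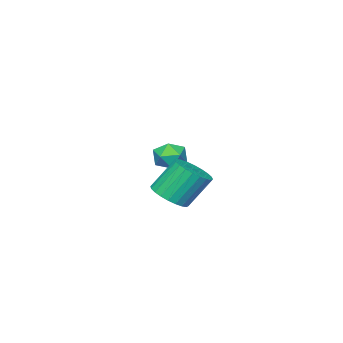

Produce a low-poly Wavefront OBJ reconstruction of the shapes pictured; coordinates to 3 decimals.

v 4.102 2.334 -1.47
v 4.492 1.752 -1.007
v 3.809 2.344 0.313
v 3.418 2.926 -0.15
v 4.712 1.995 -1.002
v 4.028 2.587 0.318
v 4.838 2.29 -1.069
v 4.155 2.882 0.251
v 4.853 2.591 -1.197
v 4.17 3.184 0.123
v 4.753 2.854 -1.366
v 4.07 3.446 -0.046
v 4.554 3.037 -1.551
v 3.871 3.629 -0.231
v 4.286 3.113 -1.724
v 3.603 3.705 -0.404
v 3.99 3.071 -1.858
v 3.307 3.663 -0.538
v 3.711 2.916 -1.933
v 3.028 3.508 -0.613
v 3.492 2.673 -1.938
v 2.808 3.265 -0.618
v 3.365 2.378 -1.871
v 2.682 2.97 -0.551
v 3.35 2.076 -1.743
v 2.667 2.669 -0.423
v 3.45 1.814 -1.574
v 2.767 2.406 -0.254
v 3.649 1.631 -1.389
v 2.966 2.223 -0.069
v 3.917 1.555 -1.216
v 3.234 2.147 0.104
v 4.213 1.597 -1.082
v 3.53 2.189 0.238
v -0.582 -1.338 -1.444
v -0.023 -1.903 -1.529
v -1.477 -2.157 -1.891
v -0.918 -2.722 -1.976
v -1.141 -2.487 -1.245
v -0.588 -1.981 -0.969
v -0.912 -2.079 -2.451
v -0.359 -1.573 -2.175
v -0.227 -2.361 -2.151
v -0.369 -2.613 -1.406
v -1.131 -1.447 -2.014
v -1.273 -1.699 -1.269
f 2 1 5
f 2 5 3
f 3 5 6
f 3 6 4
f 5 1 7
f 5 7 6
f 6 7 8
f 6 8 4
f 7 1 9
f 7 9 8
f 8 9 10
f 8 10 4
f 9 1 11
f 9 11 10
f 10 11 12
f 10 12 4
f 11 1 13
f 11 13 12
f 12 13 14
f 12 14 4
f 13 1 15
f 13 15 14
f 14 15 16
f 14 16 4
f 15 1 17
f 15 17 16
f 16 17 18
f 16 18 4
f 17 1 19
f 17 19 18
f 18 19 20
f 18 20 4
f 19 1 21
f 19 21 20
f 20 21 22
f 20 22 4
f 21 1 23
f 21 23 22
f 22 23 24
f 22 24 4
f 23 1 25
f 23 25 24
f 24 25 26
f 24 26 4
f 25 1 27
f 25 27 26
f 26 27 28
f 26 28 4
f 27 1 29
f 27 29 28
f 28 29 30
f 28 30 4
f 29 1 31
f 29 31 30
f 30 31 32
f 30 32 4
f 31 1 33
f 31 33 32
f 32 33 34
f 32 34 4
f 33 1 2
f 33 2 34
f 34 2 3
f 34 3 4
f 35 46 40
f 35 40 36
f 35 36 42
f 35 42 45
f 35 45 46
f 36 40 44
f 40 46 39
f 46 45 37
f 45 42 41
f 42 36 43
f 38 44 39
f 38 39 37
f 38 37 41
f 38 41 43
f 38 43 44
f 39 44 40
f 37 39 46
f 41 37 45
f 43 41 42
f 44 43 36



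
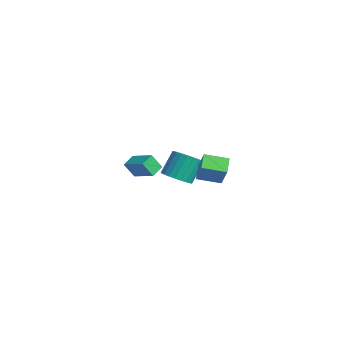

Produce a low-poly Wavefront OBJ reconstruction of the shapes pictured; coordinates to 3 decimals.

v 2.725 -0.818 1.944
v 3.614 -0.846 3.298
v 3.271 0.517 1.613
v 4.159 0.489 2.968
v 3.581 -1.309 1.372
v 4.469 -1.337 2.727
v 4.126 0.026 1.042
v 5.015 -0.002 2.396
v 1.918 -1.861 0.7
v 2.704 -2.246 1.14
v 2.329 -1.364 2.581
v 1.542 -0.979 2.14
v 2.853 -1.929 0.985
v 2.477 -1.047 2.426
v 2.859 -1.602 0.787
v 2.484 -0.721 2.227
v 2.722 -1.315 0.575
v 2.347 -0.433 2.015
v 2.462 -1.111 0.382
v 2.087 -0.229 1.823
v 2.12 -1.021 0.238
v 1.745 -0.139 1.678
v 1.747 -1.058 0.164
v 1.372 -0.177 1.604
v 1.399 -1.218 0.172
v 1.024 -0.337 1.612
v 1.131 -1.476 0.259
v 0.756 -0.594 1.7
v 0.983 -1.793 0.414
v 0.607 -0.911 1.855
v 0.976 -2.119 0.613
v 0.601 -1.238 2.053
v 1.113 -2.407 0.825
v 0.738 -1.525 2.265
v 1.373 -2.611 1.017
v 0.998 -1.729 2.458
v 1.715 -2.701 1.162
v 1.34 -1.819 2.602
v 2.088 -2.663 1.236
v 1.713 -1.782 2.676
v 2.436 -2.503 1.228
v 2.061 -1.622 2.668
v -4.101 -2.283 -2.142
v -4.286 -2.884 -1.107
v -4.616 -1.516 -1.788
v -4.801 -2.116 -0.754
v -2.639 -1.604 -1.486
v -2.824 -2.204 -0.452
v -3.154 -0.836 -1.133
v -3.339 -1.437 -0.098
f 2 4 1
f 5 2 1
f 1 4 3
f 3 5 1
f 2 8 4
f 6 2 5
f 6 8 2
f 4 8 3
f 7 5 3
f 3 8 7
f 7 6 5
f 8 6 7
f 10 9 13
f 10 13 11
f 11 13 14
f 11 14 12
f 13 9 15
f 13 15 14
f 14 15 16
f 14 16 12
f 15 9 17
f 15 17 16
f 16 17 18
f 16 18 12
f 17 9 19
f 17 19 18
f 18 19 20
f 18 20 12
f 19 9 21
f 19 21 20
f 20 21 22
f 20 22 12
f 21 9 23
f 21 23 22
f 22 23 24
f 22 24 12
f 23 9 25
f 23 25 24
f 24 25 26
f 24 26 12
f 25 9 27
f 25 27 26
f 26 27 28
f 26 28 12
f 27 9 29
f 27 29 28
f 28 29 30
f 28 30 12
f 29 9 31
f 29 31 30
f 30 31 32
f 30 32 12
f 31 9 33
f 31 33 32
f 32 33 34
f 32 34 12
f 33 9 35
f 33 35 34
f 34 35 36
f 34 36 12
f 35 9 37
f 35 37 36
f 36 37 38
f 36 38 12
f 37 9 39
f 37 39 38
f 38 39 40
f 38 40 12
f 39 9 41
f 39 41 40
f 40 41 42
f 40 42 12
f 41 9 10
f 41 10 42
f 42 10 11
f 42 11 12
f 44 46 43
f 47 44 43
f 43 46 45
f 45 47 43
f 44 50 46
f 48 44 47
f 48 50 44
f 46 50 45
f 49 47 45
f 45 50 49
f 49 48 47
f 50 48 49



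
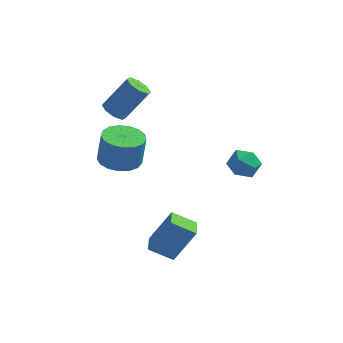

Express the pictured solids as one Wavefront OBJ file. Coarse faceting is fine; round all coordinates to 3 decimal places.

v -0.906 -3.77 -3.761
v 0.089 -3.36 -1.993
v -1.005 -2.829 -3.924
v -0.009 -2.419 -2.156
v 0.269 -3.761 -4.424
v 1.265 -3.351 -2.656
v 0.171 -2.82 -4.587
v 1.166 -2.41 -2.819
v 2.396 1.647 -1.697
v 3.177 1.492 -2.103
v 2.703 0.628 -0.717
v 3.484 0.473 -1.123
v 3.351 1.243 -0.689
v 3.161 1.872 -1.294
v 2.719 0.248 -1.526
v 2.529 0.877 -2.131
v 3.377 0.627 -1.997
v 3.767 1.242 -1.48
v 2.113 0.878 -1.34
v 2.503 1.493 -0.823
v -2.697 -0.655 -0.235
v -2.113 0.206 -0.44
v -1.94 0.456 1.111
v -2.523 -0.405 1.315
v -2.588 0.384 -0.415
v -2.414 0.634 1.135
v -3.087 0.324 -0.35
v -2.914 0.574 1.201
v -3.497 0.039 -0.258
v -3.324 0.29 1.293
v -3.724 -0.404 -0.161
v -3.55 -0.154 1.39
v -3.715 -0.905 -0.081
v -3.542 -0.655 1.47
v -3.473 -1.349 -0.036
v -3.3 -1.098 1.514
v -3.054 -1.633 -0.037
v -2.88 -1.383 1.513
v -2.552 -1.694 -0.084
v -2.378 -1.444 1.467
v -2.084 -1.517 -0.165
v -1.91 -1.267 1.386
v -1.756 -1.142 -0.262
v -1.582 -0.892 1.288
v -1.643 -0.656 -0.353
v -1.47 -0.406 1.197
v -1.772 -0.169 -0.417
v -1.599 0.081 1.133
v -3.507 2.587 0.359
v -3.189 3.04 -0.071
v -2.076 3.705 1.451
v -2.393 3.253 1.881
v -3.627 3.247 0.158
v -2.513 3.912 1.681
v -3.994 3.068 0.505
v -2.88 3.733 2.028
v -4.076 2.608 0.766
v -2.962 3.273 2.289
v -3.824 2.135 0.789
v -2.711 2.8 2.311
v -3.387 1.928 0.559
v -2.273 2.593 2.082
v -3.02 2.107 0.212
v -1.906 2.772 1.735
v -2.938 2.567 -0.049
v -1.824 3.232 1.474
f 2 4 1
f 5 2 1
f 1 4 3
f 3 5 1
f 2 8 4
f 6 2 5
f 6 8 2
f 4 8 3
f 7 5 3
f 3 8 7
f 7 6 5
f 8 6 7
f 9 20 14
f 9 14 10
f 9 10 16
f 9 16 19
f 9 19 20
f 10 14 18
f 14 20 13
f 20 19 11
f 19 16 15
f 16 10 17
f 12 18 13
f 12 13 11
f 12 11 15
f 12 15 17
f 12 17 18
f 13 18 14
f 11 13 20
f 15 11 19
f 17 15 16
f 18 17 10
f 22 21 25
f 22 25 23
f 23 25 26
f 23 26 24
f 25 21 27
f 25 27 26
f 26 27 28
f 26 28 24
f 27 21 29
f 27 29 28
f 28 29 30
f 28 30 24
f 29 21 31
f 29 31 30
f 30 31 32
f 30 32 24
f 31 21 33
f 31 33 32
f 32 33 34
f 32 34 24
f 33 21 35
f 33 35 34
f 34 35 36
f 34 36 24
f 35 21 37
f 35 37 36
f 36 37 38
f 36 38 24
f 37 21 39
f 37 39 38
f 38 39 40
f 38 40 24
f 39 21 41
f 39 41 40
f 40 41 42
f 40 42 24
f 41 21 43
f 41 43 42
f 42 43 44
f 42 44 24
f 43 21 45
f 43 45 44
f 44 45 46
f 44 46 24
f 45 21 47
f 45 47 46
f 46 47 48
f 46 48 24
f 47 21 22
f 47 22 48
f 48 22 23
f 48 23 24
f 50 49 53
f 50 53 51
f 51 53 54
f 51 54 52
f 53 49 55
f 53 55 54
f 54 55 56
f 54 56 52
f 55 49 57
f 55 57 56
f 56 57 58
f 56 58 52
f 57 49 59
f 57 59 58
f 58 59 60
f 58 60 52
f 59 49 61
f 59 61 60
f 60 61 62
f 60 62 52
f 61 49 63
f 61 63 62
f 62 63 64
f 62 64 52
f 63 49 65
f 63 65 64
f 64 65 66
f 64 66 52
f 65 49 50
f 65 50 66
f 66 50 51
f 66 51 52



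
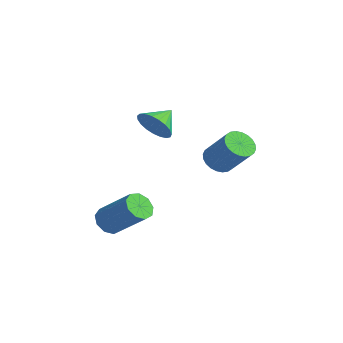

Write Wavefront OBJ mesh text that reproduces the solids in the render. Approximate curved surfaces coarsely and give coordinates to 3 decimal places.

v 3.12 2.76 -0.066
v 3.472 3.319 -0.442
v 4.632 3.499 0.909
v 4.28 2.94 1.286
v 3.269 3.471 -0.288
v 4.429 3.651 1.063
v 3.044 3.516 -0.1
v 4.204 3.695 1.251
v 2.83 3.445 0.092
v 3.99 3.624 1.444
v 2.66 3.27 0.261
v 3.821 3.449 1.613
v 2.561 3.017 0.38
v 3.721 3.197 1.732
v 2.546 2.725 0.432
v 3.706 2.905 1.783
v 2.619 2.439 0.407
v 3.779 2.618 1.758
v 2.768 2.201 0.311
v 3.928 2.381 1.662
v 2.971 2.049 0.157
v 4.131 2.229 1.508
v 3.196 2.005 -0.031
v 4.356 2.184 1.32
v 3.41 2.076 -0.224
v 4.57 2.255 1.128
v 3.579 2.251 -0.393
v 4.74 2.43 0.959
v 3.679 2.503 -0.512
v 4.839 2.683 0.84
v 3.694 2.795 -0.563
v 4.854 2.975 0.788
v 3.621 3.082 -0.538
v 4.781 3.261 0.813
v 2.314 -2.49 -2.205
v 2.818 -2.621 -2.701
v 4.271 -2.141 -1.352
v 3.766 -2.01 -0.855
v 2.681 -2.149 -2.721
v 4.133 -1.668 -1.372
v 2.372 -1.836 -2.5
v 3.824 -1.356 -1.15
v 2.035 -1.829 -2.14
v 3.488 -1.349 -0.791
v 1.829 -2.132 -1.811
v 3.282 -1.652 -0.461
v 1.85 -2.602 -1.666
v 3.302 -2.122 -0.316
v 2.088 -3.02 -1.773
v 3.54 -2.54 -0.423
v 2.431 -3.19 -2.082
v 3.884 -2.709 -0.733
v 2.72 -3.032 -2.449
v 4.172 -2.552 -1.099
v 2.768 -0.423 2.849
v 3.053 -0.018 2.122
v 2.612 0.623 3.371
v 2.693 -0.041 2.06
v 2.346 -0.13 2.135
v 2.072 -0.27 2.333
v 1.918 -0.436 2.621
v 1.912 -0.6 2.948
v 2.053 -0.734 3.257
v 2.318 -0.814 3.497
v 2.661 -0.826 3.624
v 3.023 -0.769 3.617
v 3.34 -0.652 3.478
v 3.558 -0.495 3.229
v 3.64 -0.326 2.915
v 3.571 -0.174 2.59
v 3.363 -0.065 2.309
f 2 1 5
f 2 5 3
f 3 5 6
f 3 6 4
f 5 1 7
f 5 7 6
f 6 7 8
f 6 8 4
f 7 1 9
f 7 9 8
f 8 9 10
f 8 10 4
f 9 1 11
f 9 11 10
f 10 11 12
f 10 12 4
f 11 1 13
f 11 13 12
f 12 13 14
f 12 14 4
f 13 1 15
f 13 15 14
f 14 15 16
f 14 16 4
f 15 1 17
f 15 17 16
f 16 17 18
f 16 18 4
f 17 1 19
f 17 19 18
f 18 19 20
f 18 20 4
f 19 1 21
f 19 21 20
f 20 21 22
f 20 22 4
f 21 1 23
f 21 23 22
f 22 23 24
f 22 24 4
f 23 1 25
f 23 25 24
f 24 25 26
f 24 26 4
f 25 1 27
f 25 27 26
f 26 27 28
f 26 28 4
f 27 1 29
f 27 29 28
f 28 29 30
f 28 30 4
f 29 1 31
f 29 31 30
f 30 31 32
f 30 32 4
f 31 1 33
f 31 33 32
f 32 33 34
f 32 34 4
f 33 1 2
f 33 2 34
f 34 2 3
f 34 3 4
f 36 35 39
f 36 39 37
f 37 39 40
f 37 40 38
f 39 35 41
f 39 41 40
f 40 41 42
f 40 42 38
f 41 35 43
f 41 43 42
f 42 43 44
f 42 44 38
f 43 35 45
f 43 45 44
f 44 45 46
f 44 46 38
f 45 35 47
f 45 47 46
f 46 47 48
f 46 48 38
f 47 35 49
f 47 49 48
f 48 49 50
f 48 50 38
f 49 35 51
f 49 51 50
f 50 51 52
f 50 52 38
f 51 35 53
f 51 53 52
f 52 53 54
f 52 54 38
f 53 35 36
f 53 36 54
f 54 36 37
f 54 37 38
f 56 55 58
f 56 58 57
f 58 55 59
f 58 59 57
f 59 55 60
f 59 60 57
f 60 55 61
f 60 61 57
f 61 55 62
f 61 62 57
f 62 55 63
f 62 63 57
f 63 55 64
f 63 64 57
f 64 55 65
f 64 65 57
f 65 55 66
f 65 66 57
f 66 55 67
f 66 67 57
f 67 55 68
f 67 68 57
f 68 55 69
f 68 69 57
f 69 55 70
f 69 70 57
f 70 55 71
f 70 71 57
f 71 55 56
f 71 56 57



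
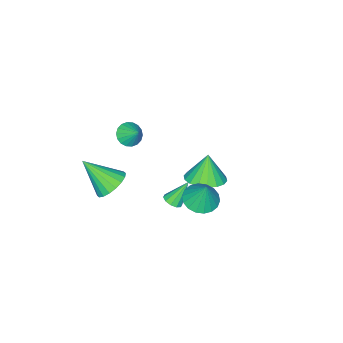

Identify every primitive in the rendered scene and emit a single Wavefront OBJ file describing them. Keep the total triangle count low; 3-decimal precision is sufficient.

v 0.471 0.87 -0.208
v 0.916 1.094 -0.025
v -0.231 1.27 1.008
v 0.751 1.32 -0.194
v 0.479 1.375 -0.369
v 0.205 1.237 -0.483
v 0.032 0.959 -0.491
v 0.027 0.647 -0.391
v 0.192 0.42 -0.221
v 0.463 0.365 -0.047
v 0.738 0.503 0.067
v 0.911 0.782 0.075
v 0.619 -1.647 3.615
v 0.909 -2.123 4.022
v 0.801 -0.913 4.345
v 1.147 -2.019 3.858
v 1.281 -1.841 3.646
v 1.283 -1.625 3.428
v 1.154 -1.413 3.247
v 0.919 -1.247 3.139
v 0.625 -1.161 3.125
v 0.329 -1.17 3.209
v 0.091 -1.274 3.373
v -0.042 -1.452 3.584
v -0.045 -1.668 3.802
v 0.084 -1.88 3.983
v 0.319 -2.046 4.091
v 0.614 -2.133 4.105
v -2.15 0.796 -0.576
v -1.181 1.104 -0.242
v -2.59 0.604 0.876
v -1.422 1.514 -0.261
v -1.807 1.782 -0.342
v -2.26 1.855 -0.47
v -2.691 1.718 -0.619
v -3.015 1.398 -0.759
v -3.167 0.959 -0.864
v -3.118 0.488 -0.911
v -2.877 0.077 -0.892
v -2.492 -0.191 -0.81
v -2.039 -0.263 -0.682
v -1.608 -0.126 -0.534
v -1.284 0.194 -0.393
v -1.132 0.633 -0.289
v 1.915 3.709 3.134
v 2.788 3.655 3.041
v 2.085 4.171 4.466
v 2.71 4.021 2.924
v 2.475 4.325 2.849
v 2.128 4.506 2.83
v 1.74 4.53 2.871
v 1.386 4.391 2.965
v 1.137 4.117 3.092
v 1.041 3.762 3.227
v 1.119 3.396 3.344
v 1.355 3.093 3.42
v 1.701 2.911 3.439
v 2.09 2.887 3.397
v 2.444 3.026 3.304
v 2.693 3.3 3.177
v 1.526 -2.071 0.032
v 2.27 -1.537 0.286
v 2.034 -3.449 1.448
v 1.961 -1.393 0.536
v 1.566 -1.384 0.687
v 1.163 -1.51 0.708
v 0.832 -1.748 0.595
v 0.639 -2.05 0.371
v 0.621 -2.356 0.08
v 0.782 -2.605 -0.221
v 1.091 -2.749 -0.472
v 1.486 -2.758 -0.623
v 1.889 -2.631 -0.644
v 2.22 -2.393 -0.531
v 2.413 -2.092 -0.307
v 2.431 -1.786 -0.015
f 2 1 4
f 2 4 3
f 4 1 5
f 4 5 3
f 5 1 6
f 5 6 3
f 6 1 7
f 6 7 3
f 7 1 8
f 7 8 3
f 8 1 9
f 8 9 3
f 9 1 10
f 9 10 3
f 10 1 11
f 10 11 3
f 11 1 12
f 11 12 3
f 12 1 2
f 12 2 3
f 14 13 16
f 14 16 15
f 16 13 17
f 16 17 15
f 17 13 18
f 17 18 15
f 18 13 19
f 18 19 15
f 19 13 20
f 19 20 15
f 20 13 21
f 20 21 15
f 21 13 22
f 21 22 15
f 22 13 23
f 22 23 15
f 23 13 24
f 23 24 15
f 24 13 25
f 24 25 15
f 25 13 26
f 25 26 15
f 26 13 27
f 26 27 15
f 27 13 28
f 27 28 15
f 28 13 14
f 28 14 15
f 30 29 32
f 30 32 31
f 32 29 33
f 32 33 31
f 33 29 34
f 33 34 31
f 34 29 35
f 34 35 31
f 35 29 36
f 35 36 31
f 36 29 37
f 36 37 31
f 37 29 38
f 37 38 31
f 38 29 39
f 38 39 31
f 39 29 40
f 39 40 31
f 40 29 41
f 40 41 31
f 41 29 42
f 41 42 31
f 42 29 43
f 42 43 31
f 43 29 44
f 43 44 31
f 44 29 30
f 44 30 31
f 46 45 48
f 46 48 47
f 48 45 49
f 48 49 47
f 49 45 50
f 49 50 47
f 50 45 51
f 50 51 47
f 51 45 52
f 51 52 47
f 52 45 53
f 52 53 47
f 53 45 54
f 53 54 47
f 54 45 55
f 54 55 47
f 55 45 56
f 55 56 47
f 56 45 57
f 56 57 47
f 57 45 58
f 57 58 47
f 58 45 59
f 58 59 47
f 59 45 60
f 59 60 47
f 60 45 46
f 60 46 47
f 62 61 64
f 62 64 63
f 64 61 65
f 64 65 63
f 65 61 66
f 65 66 63
f 66 61 67
f 66 67 63
f 67 61 68
f 67 68 63
f 68 61 69
f 68 69 63
f 69 61 70
f 69 70 63
f 70 61 71
f 70 71 63
f 71 61 72
f 71 72 63
f 72 61 73
f 72 73 63
f 73 61 74
f 73 74 63
f 74 61 75
f 74 75 63
f 75 61 76
f 75 76 63
f 76 61 62
f 76 62 63



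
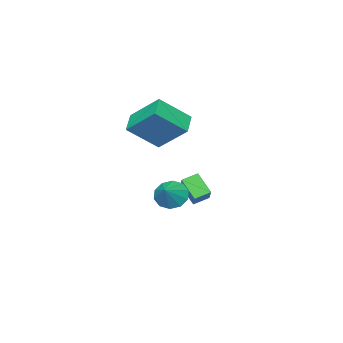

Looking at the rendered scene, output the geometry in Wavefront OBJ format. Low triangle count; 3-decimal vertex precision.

v -4.896 -0.765 -2.683
v -4.965 -1.632 -1.716
v -3.68 0.354 -1.594
v -3.749 -0.512 -0.627
v -4.211 -1.188 -3.013
v -4.28 -2.054 -2.046
v -2.995 -0.068 -1.924
v -3.064 -0.935 -0.957
v -1.404 -2.64 3.284
v -1.625 -1.067 4.627
v -2.647 -1.745 2.03
v -2.869 -0.172 3.372
v -0.471 -2.068 2.768
v -0.693 -0.495 4.11
v -1.715 -1.173 1.513
v -1.936 0.4 2.856
v 1.649 2.54 0.583
v 2.179 2.328 0.009
v 2.551 2.92 1.277
v 2.043 2.803 -0.074
v 1.756 3.177 0.094
v 1.428 3.308 0.449
v 1.185 3.146 0.855
v 1.118 2.752 1.157
v 1.254 2.277 1.24
v 1.541 1.903 1.072
v 1.869 1.772 0.717
v 2.113 1.935 0.311
f 2 4 1
f 5 2 1
f 1 4 3
f 3 5 1
f 2 8 4
f 6 2 5
f 6 8 2
f 4 8 3
f 7 5 3
f 3 8 7
f 7 6 5
f 8 6 7
f 10 12 9
f 13 10 9
f 9 12 11
f 11 13 9
f 10 16 12
f 14 10 13
f 14 16 10
f 12 16 11
f 15 13 11
f 11 16 15
f 15 14 13
f 16 14 15
f 18 17 20
f 18 20 19
f 20 17 21
f 20 21 19
f 21 17 22
f 21 22 19
f 22 17 23
f 22 23 19
f 23 17 24
f 23 24 19
f 24 17 25
f 24 25 19
f 25 17 26
f 25 26 19
f 26 17 27
f 26 27 19
f 27 17 28
f 27 28 19
f 28 17 18
f 28 18 19



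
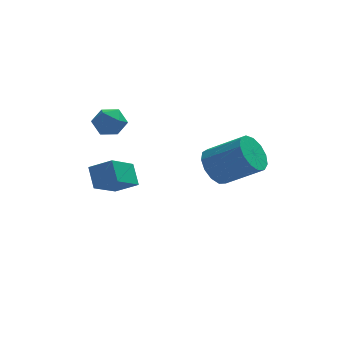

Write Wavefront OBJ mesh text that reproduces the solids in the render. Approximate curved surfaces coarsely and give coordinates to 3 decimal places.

v -3.716 3.976 -1.995
v -4.854 2.764 -0.939
v -3.868 4.909 -1.088
v -5.006 3.696 -0.032
v -2.634 3.524 -1.348
v -3.772 2.311 -0.292
v -2.786 4.456 -0.441
v -3.924 3.244 0.615
v -4.815 3.89 2.99
v -4.341 4.501 2.502
v -3.559 3.179 3.318
v -3.085 3.79 2.83
v -3.482 4.04 3.615
v -4.258 4.48 3.413
v -3.642 3.2 2.407
v -4.418 3.64 2.205
v -3.616 4.075 2.142
v -3.517 4.594 2.888
v -4.383 3.086 2.932
v -4.284 3.605 3.678
v 0.463 -0.051 1.755
v 1.122 0.027 0.915
v 2.756 -0.73 2.126
v 2.097 -0.809 2.965
v 1.152 0.555 1.205
v 2.786 -0.202 2.416
v 0.963 0.891 1.669
v 2.597 0.133 2.88
v 0.616 0.927 2.16
v 2.25 0.17 3.371
v 0.22 0.653 2.523
v 1.854 -0.105 3.734
v -0.099 0.155 2.641
v 1.535 -0.603 3.852
v -0.239 -0.409 2.479
v 1.395 -1.166 3.689
v -0.156 -0.858 2.086
v 1.477 -1.616 3.297
v 0.123 -1.052 1.588
v 1.757 -1.809 2.799
v 0.51 -0.928 1.143
v 2.144 -1.685 2.354
v 0.883 -0.526 0.892
v 2.516 -1.283 2.103
f 2 4 1
f 5 2 1
f 1 4 3
f 3 5 1
f 2 8 4
f 6 2 5
f 6 8 2
f 4 8 3
f 7 5 3
f 3 8 7
f 7 6 5
f 8 6 7
f 9 20 14
f 9 14 10
f 9 10 16
f 9 16 19
f 9 19 20
f 10 14 18
f 14 20 13
f 20 19 11
f 19 16 15
f 16 10 17
f 12 18 13
f 12 13 11
f 12 11 15
f 12 15 17
f 12 17 18
f 13 18 14
f 11 13 20
f 15 11 19
f 17 15 16
f 18 17 10
f 22 21 25
f 22 25 23
f 23 25 26
f 23 26 24
f 25 21 27
f 25 27 26
f 26 27 28
f 26 28 24
f 27 21 29
f 27 29 28
f 28 29 30
f 28 30 24
f 29 21 31
f 29 31 30
f 30 31 32
f 30 32 24
f 31 21 33
f 31 33 32
f 32 33 34
f 32 34 24
f 33 21 35
f 33 35 34
f 34 35 36
f 34 36 24
f 35 21 37
f 35 37 36
f 36 37 38
f 36 38 24
f 37 21 39
f 37 39 38
f 38 39 40
f 38 40 24
f 39 21 41
f 39 41 40
f 40 41 42
f 40 42 24
f 41 21 43
f 41 43 42
f 42 43 44
f 42 44 24
f 43 21 22
f 43 22 44
f 44 22 23
f 44 23 24



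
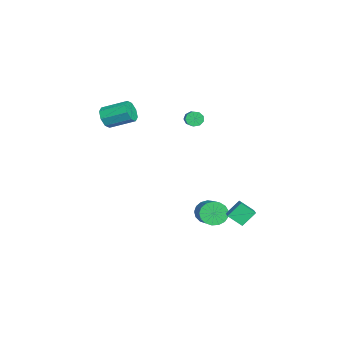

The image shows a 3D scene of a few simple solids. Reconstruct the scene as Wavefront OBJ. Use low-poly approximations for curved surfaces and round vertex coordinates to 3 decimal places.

v -3.866 0.603 2.563
v -3.635 0.207 2.224
v -2.123 0.46 2.959
v -2.354 0.857 3.297
v -3.611 0.557 2.055
v -2.099 0.81 2.79
v -3.707 0.929 2.123
v -2.195 1.182 2.857
v -3.876 1.149 2.396
v -2.364 1.402 3.131
v -4.041 1.113 2.748
v -2.529 1.366 3.483
v -4.124 0.839 3.013
v -2.612 1.092 3.748
v -4.086 0.455 3.067
v -2.574 0.708 3.802
v -3.945 0.14 2.885
v -2.433 0.393 3.62
v -3.767 0.042 2.552
v -2.255 0.295 3.287
v 1.736 4.719 -2.046
v 1.639 3.85 -1.345
v 2.72 4.893 -1.693
v 2.624 4.024 -0.993
v 2.176 3.976 -2.907
v 2.08 3.107 -2.207
v 3.161 4.15 -2.555
v 3.064 3.281 -1.854
v -3.841 -4.755 2.387
v -3.52 -5.085 3.065
v -3.378 -3.455 3.791
v -3.699 -3.125 3.113
v -3.082 -4.934 2.641
v -2.94 -3.304 3.367
v -3.089 -4.678 2.068
v -2.947 -3.048 2.794
v -3.537 -4.467 1.682
v -3.395 -2.837 2.408
v -4.162 -4.425 1.709
v -4.02 -2.795 2.435
v -4.6 -4.576 2.133
v -4.458 -2.946 2.859
v -4.593 -4.832 2.706
v -4.451 -3.202 3.432
v -4.145 -5.043 3.092
v -4.003 -3.413 3.818
v 0.509 1.978 -3.062
v 0.819 2.284 -3.814
v 2.601 2.748 -2.891
v 2.291 2.442 -2.138
v 0.641 2.616 -3.638
v 2.423 3.081 -2.715
v 0.433 2.802 -3.329
v 2.215 3.266 -2.406
v 0.242 2.8 -2.959
v 2.024 3.264 -2.036
v 0.112 2.608 -2.612
v 1.894 3.072 -1.689
v 0.073 2.273 -2.369
v 1.855 2.737 -1.446
v 0.134 1.87 -2.284
v 1.917 2.334 -1.361
v 0.281 1.491 -2.377
v 2.063 1.956 -1.454
v 0.48 1.225 -2.627
v 2.262 1.689 -1.704
v 0.686 1.13 -2.977
v 2.468 1.594 -2.054
v 0.851 1.23 -3.346
v 2.633 1.694 -2.423
v 0.938 1.501 -3.65
v 2.72 1.966 -2.727
v 0.926 1.882 -3.819
v 2.708 2.346 -2.896
f 2 1 5
f 2 5 3
f 3 5 6
f 3 6 4
f 5 1 7
f 5 7 6
f 6 7 8
f 6 8 4
f 7 1 9
f 7 9 8
f 8 9 10
f 8 10 4
f 9 1 11
f 9 11 10
f 10 11 12
f 10 12 4
f 11 1 13
f 11 13 12
f 12 13 14
f 12 14 4
f 13 1 15
f 13 15 14
f 14 15 16
f 14 16 4
f 15 1 17
f 15 17 16
f 16 17 18
f 16 18 4
f 17 1 19
f 17 19 18
f 18 19 20
f 18 20 4
f 19 1 2
f 19 2 20
f 20 2 3
f 20 3 4
f 22 24 21
f 25 22 21
f 21 24 23
f 23 25 21
f 22 28 24
f 26 22 25
f 26 28 22
f 24 28 23
f 27 25 23
f 23 28 27
f 27 26 25
f 28 26 27
f 30 29 33
f 30 33 31
f 31 33 34
f 31 34 32
f 33 29 35
f 33 35 34
f 34 35 36
f 34 36 32
f 35 29 37
f 35 37 36
f 36 37 38
f 36 38 32
f 37 29 39
f 37 39 38
f 38 39 40
f 38 40 32
f 39 29 41
f 39 41 40
f 40 41 42
f 40 42 32
f 41 29 43
f 41 43 42
f 42 43 44
f 42 44 32
f 43 29 45
f 43 45 44
f 44 45 46
f 44 46 32
f 45 29 30
f 45 30 46
f 46 30 31
f 46 31 32
f 48 47 51
f 48 51 49
f 49 51 52
f 49 52 50
f 51 47 53
f 51 53 52
f 52 53 54
f 52 54 50
f 53 47 55
f 53 55 54
f 54 55 56
f 54 56 50
f 55 47 57
f 55 57 56
f 56 57 58
f 56 58 50
f 57 47 59
f 57 59 58
f 58 59 60
f 58 60 50
f 59 47 61
f 59 61 60
f 60 61 62
f 60 62 50
f 61 47 63
f 61 63 62
f 62 63 64
f 62 64 50
f 63 47 65
f 63 65 64
f 64 65 66
f 64 66 50
f 65 47 67
f 65 67 66
f 66 67 68
f 66 68 50
f 67 47 69
f 67 69 68
f 68 69 70
f 68 70 50
f 69 47 71
f 69 71 70
f 70 71 72
f 70 72 50
f 71 47 73
f 71 73 72
f 72 73 74
f 72 74 50
f 73 47 48
f 73 48 74
f 74 48 49
f 74 49 50



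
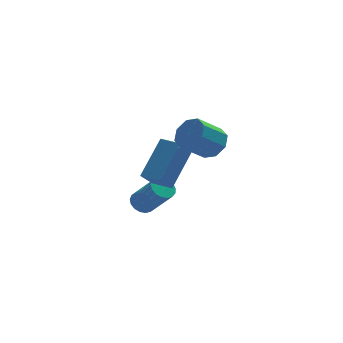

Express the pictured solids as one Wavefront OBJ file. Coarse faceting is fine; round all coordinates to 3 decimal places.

v -1.903 -0.302 2.483
v -1.389 -0.587 2.996
v -2.422 -0.843 3.889
v -2.937 -0.558 3.377
v -1.477 0 3.062
v -2.51 -0.257 3.956
v -1.815 0.41 2.79
v -2.848 0.153 3.684
v -2.204 0.403 2.338
v -3.238 0.146 3.231
v -2.418 -0.017 1.971
v -3.451 -0.273 2.864
v -2.33 -0.603 1.904
v -3.363 -0.86 2.798
v -1.992 -1.013 2.176
v -3.025 -1.27 3.07
v -1.602 -1.006 2.629
v -2.636 -1.263 3.522
v -4.033 2.524 -2.36
v -3.578 2.372 -2.687
v -2.913 1.484 -1.346
v -3.367 1.636 -1.02
v -3.498 2.61 -2.568
v -2.833 1.722 -1.228
v -3.541 2.828 -2.403
v -2.875 1.94 -1.062
v -3.696 2.977 -2.227
v -3.031 2.089 -0.887
v -3.929 3.022 -2.082
v -3.263 2.134 -0.742
v -4.185 2.953 -2
v -3.519 2.065 -0.66
v -4.406 2.785 -2.001
v -3.741 1.897 -0.661
v -4.542 2.558 -2.085
v -3.877 1.67 -0.744
v -4.561 2.323 -2.231
v -3.896 1.435 -0.891
v -4.459 2.134 -2.407
v -3.794 1.246 -1.067
v -4.26 2.034 -2.572
v -3.594 1.146 -1.232
v -4.008 2.047 -2.689
v -3.343 1.159 -1.348
v -3.762 2.169 -2.73
v -3.097 1.281 -1.39
v -4.119 -0.61 0.888
v -3.012 0.386 2.254
v -4.721 0.147 0.824
v -3.615 1.143 2.19
v -3.525 -0.203 0.11
v -2.419 0.793 1.476
v -4.128 0.554 0.046
v -3.021 1.55 1.412
f 2 1 5
f 2 5 3
f 3 5 6
f 3 6 4
f 5 1 7
f 5 7 6
f 6 7 8
f 6 8 4
f 7 1 9
f 7 9 8
f 8 9 10
f 8 10 4
f 9 1 11
f 9 11 10
f 10 11 12
f 10 12 4
f 11 1 13
f 11 13 12
f 12 13 14
f 12 14 4
f 13 1 15
f 13 15 14
f 14 15 16
f 14 16 4
f 15 1 17
f 15 17 16
f 16 17 18
f 16 18 4
f 17 1 2
f 17 2 18
f 18 2 3
f 18 3 4
f 20 19 23
f 20 23 21
f 21 23 24
f 21 24 22
f 23 19 25
f 23 25 24
f 24 25 26
f 24 26 22
f 25 19 27
f 25 27 26
f 26 27 28
f 26 28 22
f 27 19 29
f 27 29 28
f 28 29 30
f 28 30 22
f 29 19 31
f 29 31 30
f 30 31 32
f 30 32 22
f 31 19 33
f 31 33 32
f 32 33 34
f 32 34 22
f 33 19 35
f 33 35 34
f 34 35 36
f 34 36 22
f 35 19 37
f 35 37 36
f 36 37 38
f 36 38 22
f 37 19 39
f 37 39 38
f 38 39 40
f 38 40 22
f 39 19 41
f 39 41 40
f 40 41 42
f 40 42 22
f 41 19 43
f 41 43 42
f 42 43 44
f 42 44 22
f 43 19 45
f 43 45 44
f 44 45 46
f 44 46 22
f 45 19 20
f 45 20 46
f 46 20 21
f 46 21 22
f 48 50 47
f 51 48 47
f 47 50 49
f 49 51 47
f 48 54 50
f 52 48 51
f 52 54 48
f 50 54 49
f 53 51 49
f 49 54 53
f 53 52 51
f 54 52 53

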